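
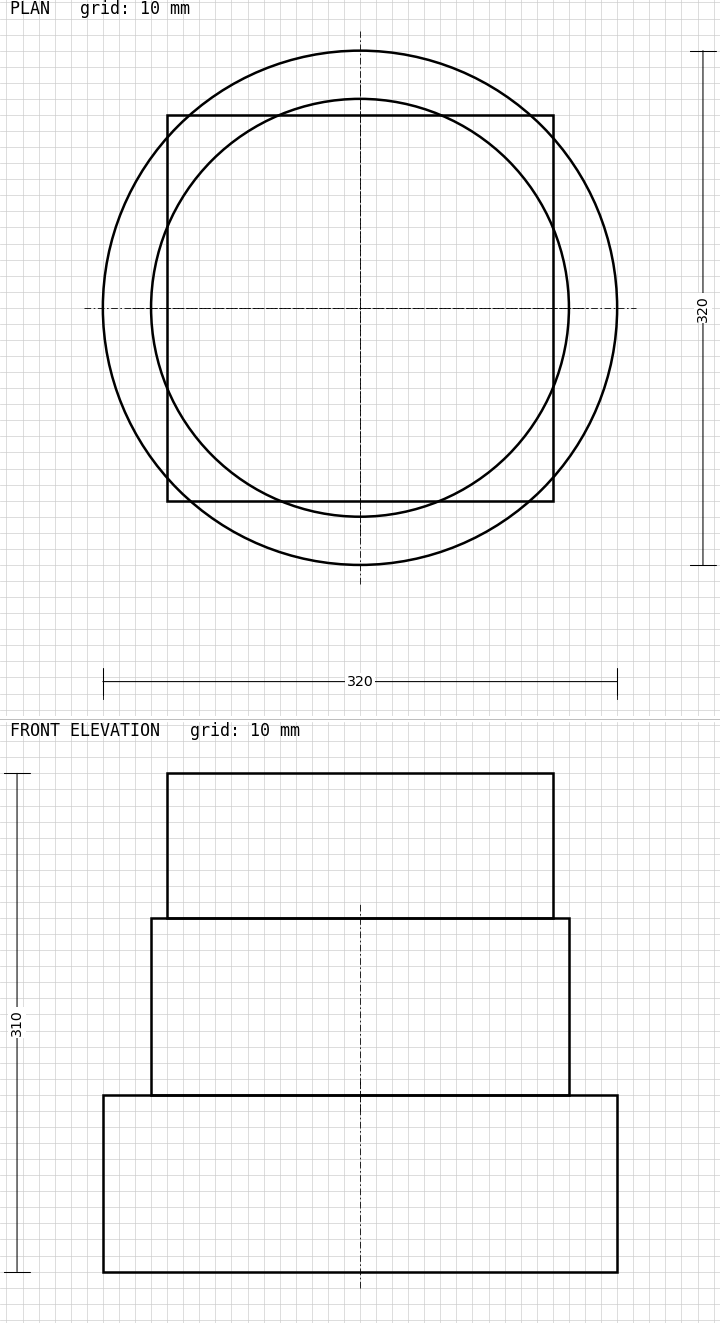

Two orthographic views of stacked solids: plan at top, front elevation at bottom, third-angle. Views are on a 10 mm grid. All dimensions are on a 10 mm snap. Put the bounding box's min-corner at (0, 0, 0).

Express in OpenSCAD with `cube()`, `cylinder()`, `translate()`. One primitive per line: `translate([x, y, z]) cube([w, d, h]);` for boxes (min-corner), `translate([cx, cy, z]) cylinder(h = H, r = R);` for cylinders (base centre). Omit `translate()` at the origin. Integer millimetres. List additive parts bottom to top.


translate([160, 160, 0]) cylinder(h = 110, r = 160);
translate([160, 160, 110]) cylinder(h = 110, r = 130);
translate([40, 40, 220]) cube([240, 240, 90]);


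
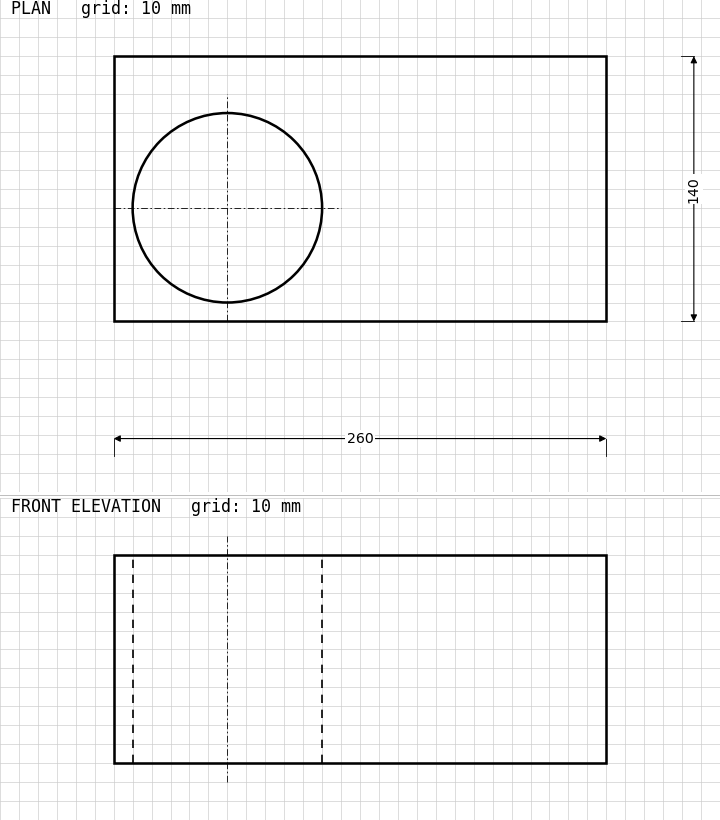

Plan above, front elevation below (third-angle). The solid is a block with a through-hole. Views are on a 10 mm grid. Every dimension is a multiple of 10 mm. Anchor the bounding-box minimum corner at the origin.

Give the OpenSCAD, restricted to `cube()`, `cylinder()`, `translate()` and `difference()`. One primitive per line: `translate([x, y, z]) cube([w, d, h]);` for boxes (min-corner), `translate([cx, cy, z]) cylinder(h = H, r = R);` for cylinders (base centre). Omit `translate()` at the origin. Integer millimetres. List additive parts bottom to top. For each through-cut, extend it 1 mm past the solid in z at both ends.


difference() {
  cube([260, 140, 110]);
  translate([60, 60, -1]) cylinder(h = 112, r = 50);
}


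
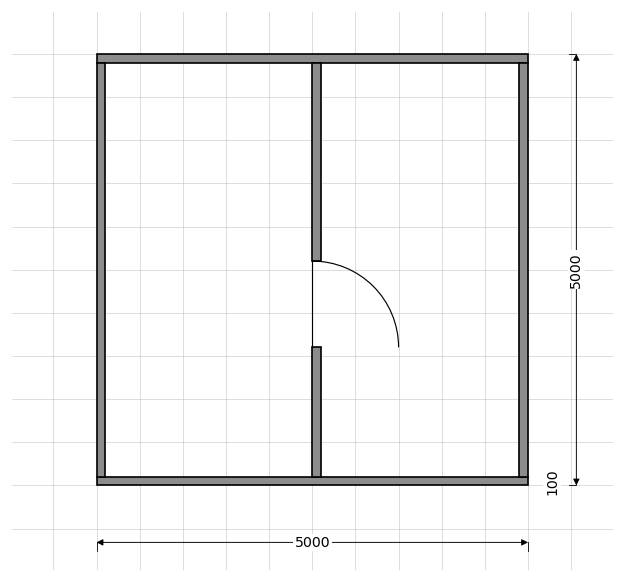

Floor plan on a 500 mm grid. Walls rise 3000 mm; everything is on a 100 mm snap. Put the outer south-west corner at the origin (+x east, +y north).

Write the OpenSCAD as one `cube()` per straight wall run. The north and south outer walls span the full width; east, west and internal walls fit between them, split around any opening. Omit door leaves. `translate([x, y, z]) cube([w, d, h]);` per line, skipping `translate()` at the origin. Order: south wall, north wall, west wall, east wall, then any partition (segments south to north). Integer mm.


cube([5000, 100, 3000]);
translate([0, 4900, 0]) cube([5000, 100, 3000]);
translate([0, 100, 0]) cube([100, 4800, 3000]);
translate([4900, 100, 0]) cube([100, 4800, 3000]);
translate([2500, 100, 0]) cube([100, 1500, 3000]);
translate([2500, 2600, 0]) cube([100, 2300, 3000]);


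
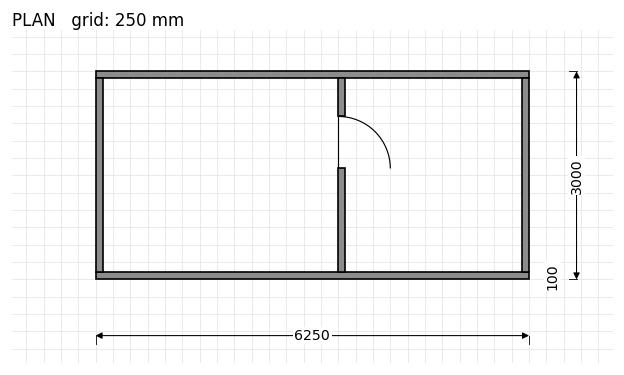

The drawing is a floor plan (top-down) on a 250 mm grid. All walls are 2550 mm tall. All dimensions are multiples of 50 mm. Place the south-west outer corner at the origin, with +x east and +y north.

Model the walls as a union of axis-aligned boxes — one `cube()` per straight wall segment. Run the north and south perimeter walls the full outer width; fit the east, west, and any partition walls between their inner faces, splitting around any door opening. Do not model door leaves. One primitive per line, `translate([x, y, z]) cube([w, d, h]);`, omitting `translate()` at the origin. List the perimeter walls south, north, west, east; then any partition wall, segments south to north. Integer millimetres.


cube([6250, 100, 2550]);
translate([0, 2900, 0]) cube([6250, 100, 2550]);
translate([0, 100, 0]) cube([100, 2800, 2550]);
translate([6150, 100, 0]) cube([100, 2800, 2550]);
translate([3500, 100, 0]) cube([100, 1500, 2550]);
translate([3500, 2350, 0]) cube([100, 550, 2550]);


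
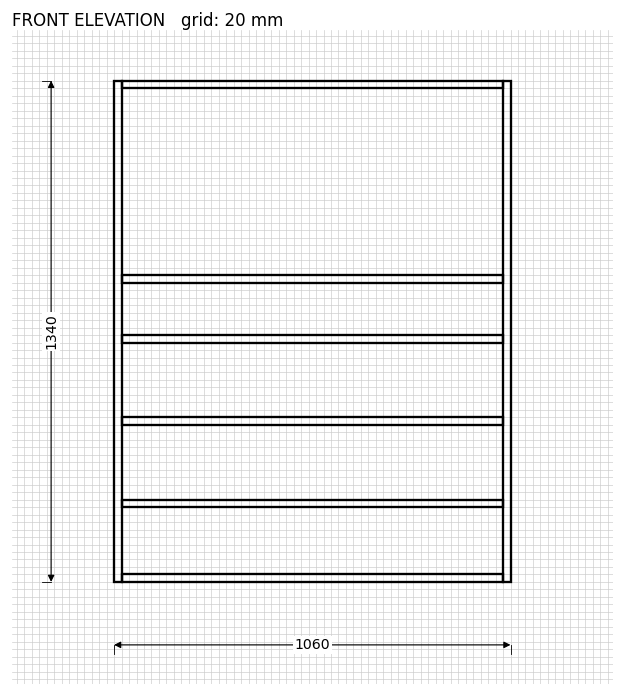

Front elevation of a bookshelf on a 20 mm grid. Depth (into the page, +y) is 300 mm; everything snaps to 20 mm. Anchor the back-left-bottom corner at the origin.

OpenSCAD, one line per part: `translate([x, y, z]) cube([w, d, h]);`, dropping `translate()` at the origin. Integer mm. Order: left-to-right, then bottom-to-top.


cube([20, 300, 1340]);
translate([20, 0, 0]) cube([1020, 300, 20]);
translate([20, 0, 200]) cube([1020, 300, 20]);
translate([20, 0, 420]) cube([1020, 300, 20]);
translate([20, 0, 640]) cube([1020, 300, 20]);
translate([20, 0, 800]) cube([1020, 300, 20]);
translate([20, 0, 1320]) cube([1020, 300, 20]);
translate([1040, 0, 0]) cube([20, 300, 1340]);


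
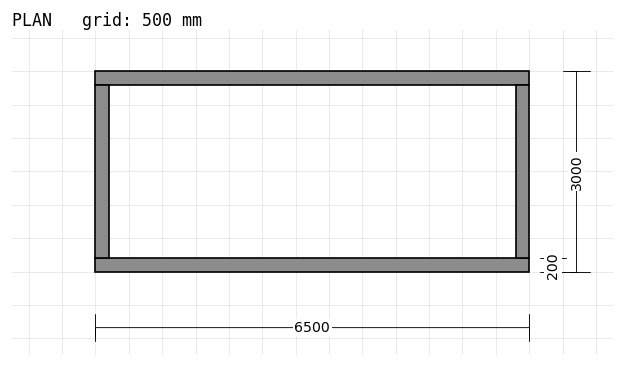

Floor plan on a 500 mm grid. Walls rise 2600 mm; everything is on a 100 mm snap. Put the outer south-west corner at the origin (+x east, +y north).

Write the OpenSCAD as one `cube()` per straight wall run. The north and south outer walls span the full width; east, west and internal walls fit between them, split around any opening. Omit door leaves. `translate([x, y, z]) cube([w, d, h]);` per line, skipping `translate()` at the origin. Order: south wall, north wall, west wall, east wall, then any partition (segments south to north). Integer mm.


cube([6500, 200, 2600]);
translate([0, 2800, 0]) cube([6500, 200, 2600]);
translate([0, 200, 0]) cube([200, 2600, 2600]);
translate([6300, 200, 0]) cube([200, 2600, 2600]);


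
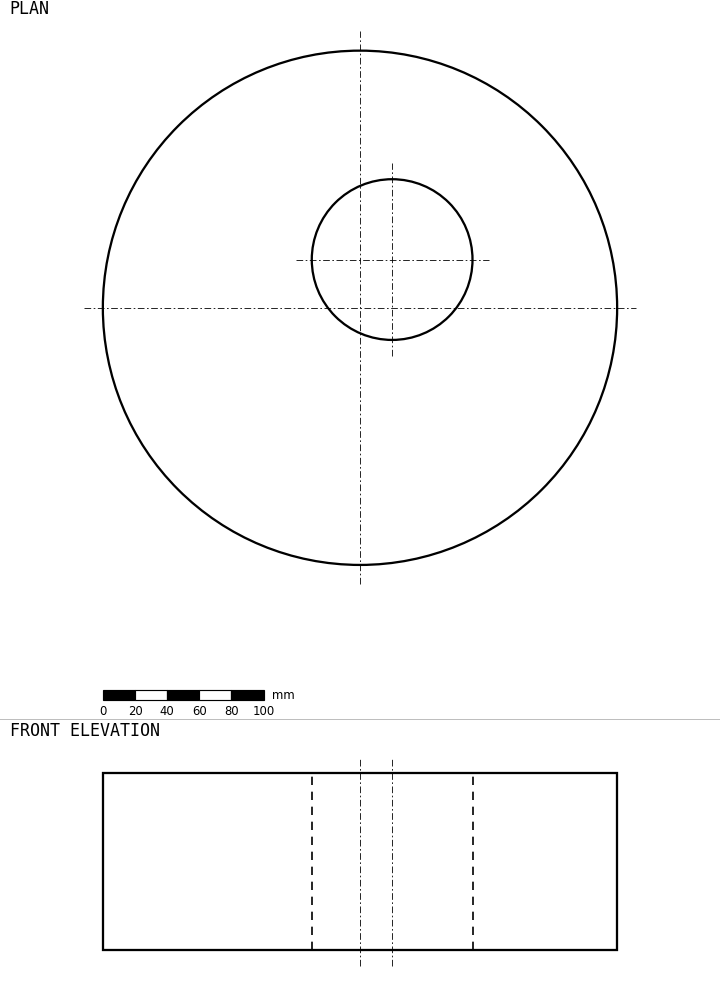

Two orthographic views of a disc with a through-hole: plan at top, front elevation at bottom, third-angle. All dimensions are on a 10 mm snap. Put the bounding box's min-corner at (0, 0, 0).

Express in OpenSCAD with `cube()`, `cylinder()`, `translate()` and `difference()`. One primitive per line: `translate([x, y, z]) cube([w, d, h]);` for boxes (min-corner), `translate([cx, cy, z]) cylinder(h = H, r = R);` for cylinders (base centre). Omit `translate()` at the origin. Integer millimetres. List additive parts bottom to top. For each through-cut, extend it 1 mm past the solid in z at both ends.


difference() {
  translate([160, 160, 0]) cylinder(h = 110, r = 160);
  translate([180, 190, -1]) cylinder(h = 112, r = 50);
}


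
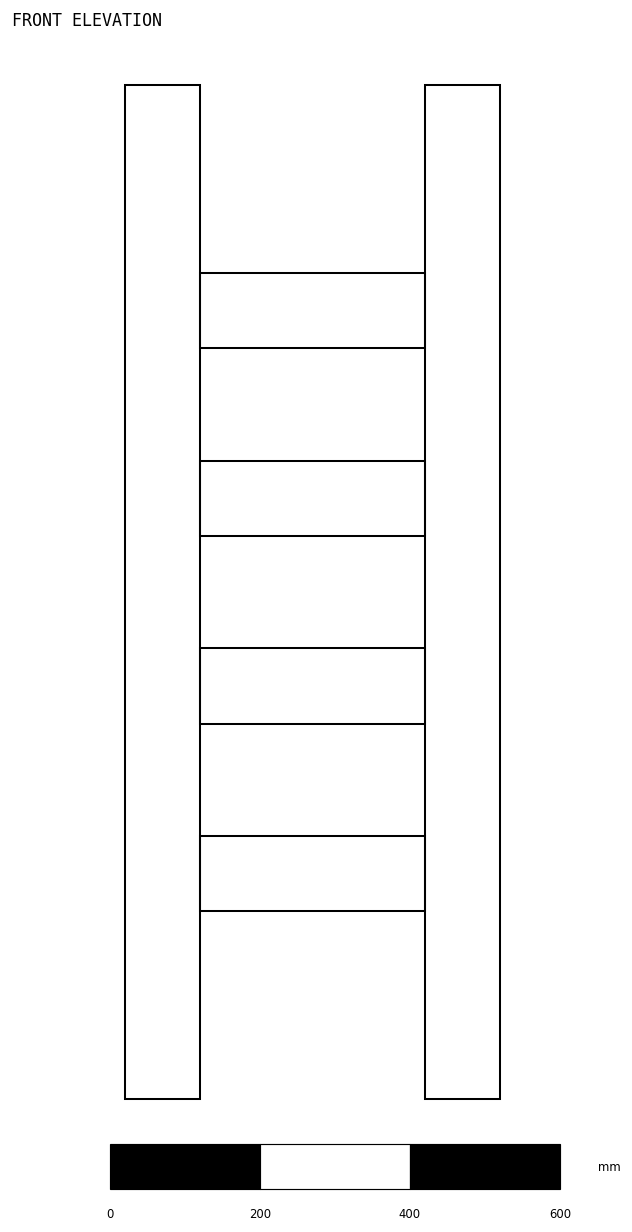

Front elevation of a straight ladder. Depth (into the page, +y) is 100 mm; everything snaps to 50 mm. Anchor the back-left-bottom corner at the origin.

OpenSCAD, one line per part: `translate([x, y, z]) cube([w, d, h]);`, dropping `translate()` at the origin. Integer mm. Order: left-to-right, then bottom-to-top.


cube([100, 100, 1350]);
translate([100, 0, 250]) cube([300, 100, 100]);
translate([100, 0, 500]) cube([300, 100, 100]);
translate([100, 0, 750]) cube([300, 100, 100]);
translate([100, 0, 1000]) cube([300, 100, 100]);
translate([400, 0, 0]) cube([100, 100, 1350]);


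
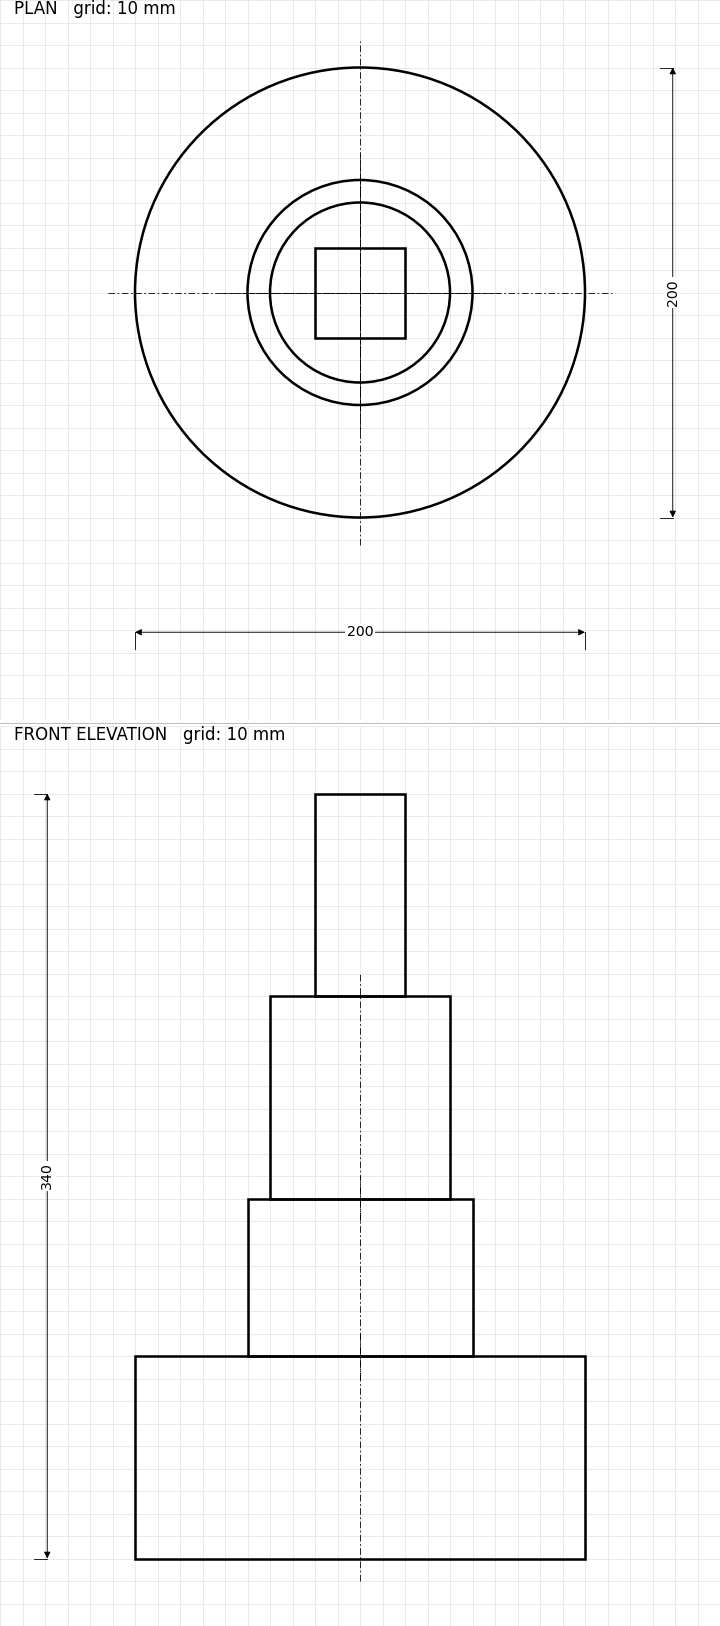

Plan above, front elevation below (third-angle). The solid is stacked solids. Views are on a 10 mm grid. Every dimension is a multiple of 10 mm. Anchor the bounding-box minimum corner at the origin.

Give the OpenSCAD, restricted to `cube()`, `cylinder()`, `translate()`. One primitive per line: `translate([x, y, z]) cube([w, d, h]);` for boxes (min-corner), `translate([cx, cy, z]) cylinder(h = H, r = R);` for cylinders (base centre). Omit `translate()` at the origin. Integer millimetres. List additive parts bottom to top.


translate([100, 100, 0]) cylinder(h = 90, r = 100);
translate([100, 100, 90]) cylinder(h = 70, r = 50);
translate([100, 100, 160]) cylinder(h = 90, r = 40);
translate([80, 80, 250]) cube([40, 40, 90]);


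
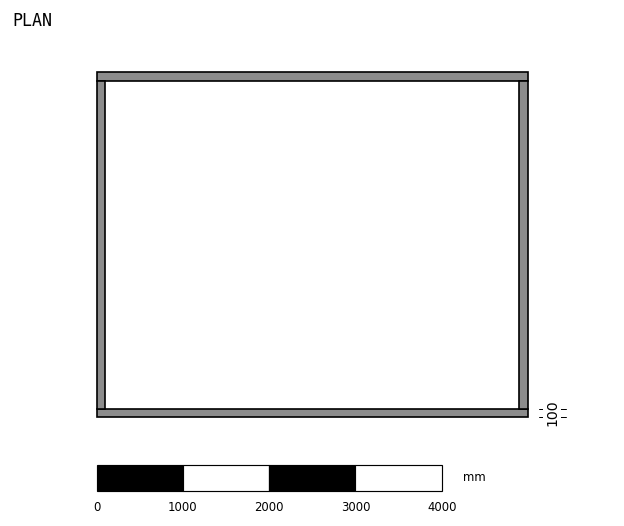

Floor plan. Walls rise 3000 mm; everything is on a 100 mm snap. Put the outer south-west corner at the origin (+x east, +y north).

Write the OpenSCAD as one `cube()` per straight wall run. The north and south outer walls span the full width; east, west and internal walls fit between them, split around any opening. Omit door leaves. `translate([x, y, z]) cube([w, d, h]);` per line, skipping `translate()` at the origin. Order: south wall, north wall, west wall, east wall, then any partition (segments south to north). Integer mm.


cube([5000, 100, 3000]);
translate([0, 3900, 0]) cube([5000, 100, 3000]);
translate([0, 100, 0]) cube([100, 3800, 3000]);
translate([4900, 100, 0]) cube([100, 3800, 3000]);


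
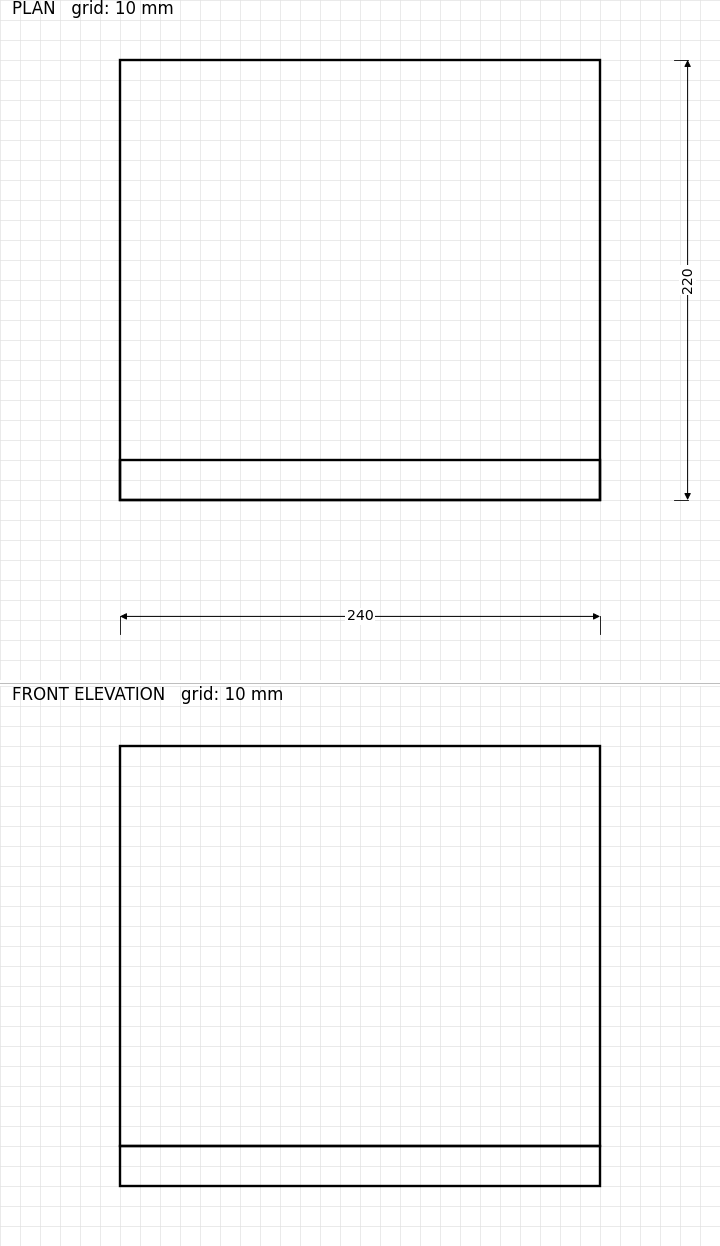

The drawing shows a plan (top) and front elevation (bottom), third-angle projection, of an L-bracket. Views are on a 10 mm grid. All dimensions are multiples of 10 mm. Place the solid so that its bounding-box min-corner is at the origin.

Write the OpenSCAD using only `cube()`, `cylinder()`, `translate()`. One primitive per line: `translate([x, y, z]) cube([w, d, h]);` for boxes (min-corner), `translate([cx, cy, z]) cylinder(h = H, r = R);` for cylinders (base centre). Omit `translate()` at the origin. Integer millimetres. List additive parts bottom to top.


cube([240, 220, 20]);
translate([0, 0, 20]) cube([240, 20, 200]);


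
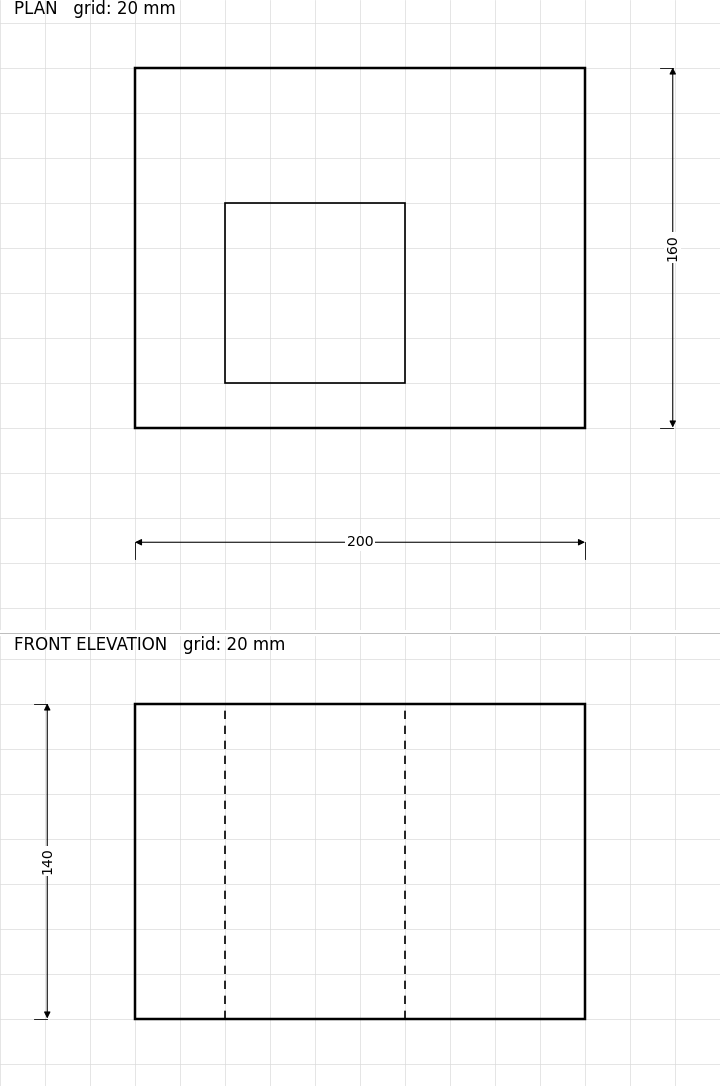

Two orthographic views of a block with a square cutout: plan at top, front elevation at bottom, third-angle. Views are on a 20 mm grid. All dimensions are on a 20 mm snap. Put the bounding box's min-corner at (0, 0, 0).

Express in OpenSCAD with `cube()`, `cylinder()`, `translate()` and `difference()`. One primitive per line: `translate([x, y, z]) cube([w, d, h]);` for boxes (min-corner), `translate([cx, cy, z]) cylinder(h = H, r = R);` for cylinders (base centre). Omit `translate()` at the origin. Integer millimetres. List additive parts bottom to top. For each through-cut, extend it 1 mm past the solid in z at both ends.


difference() {
  cube([200, 160, 140]);
  translate([40, 20, -1]) cube([80, 80, 142]);
}


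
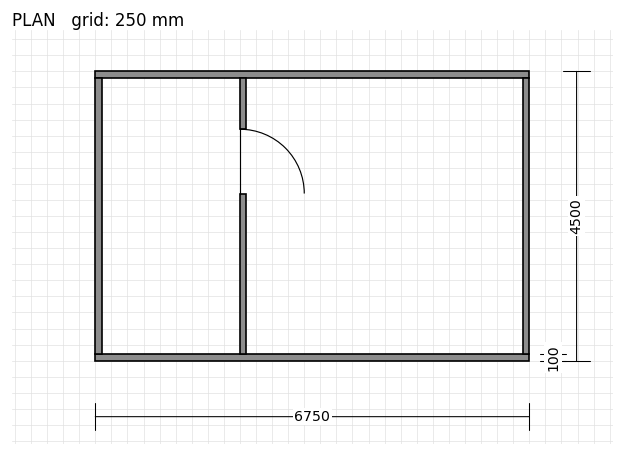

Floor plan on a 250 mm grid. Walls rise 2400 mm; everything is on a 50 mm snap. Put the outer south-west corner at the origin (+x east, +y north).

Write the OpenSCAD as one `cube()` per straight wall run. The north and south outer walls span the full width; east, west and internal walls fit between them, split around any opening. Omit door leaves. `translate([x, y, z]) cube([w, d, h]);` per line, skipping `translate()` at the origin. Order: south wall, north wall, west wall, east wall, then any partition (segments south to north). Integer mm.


cube([6750, 100, 2400]);
translate([0, 4400, 0]) cube([6750, 100, 2400]);
translate([0, 100, 0]) cube([100, 4300, 2400]);
translate([6650, 100, 0]) cube([100, 4300, 2400]);
translate([2250, 100, 0]) cube([100, 2500, 2400]);
translate([2250, 3600, 0]) cube([100, 800, 2400]);


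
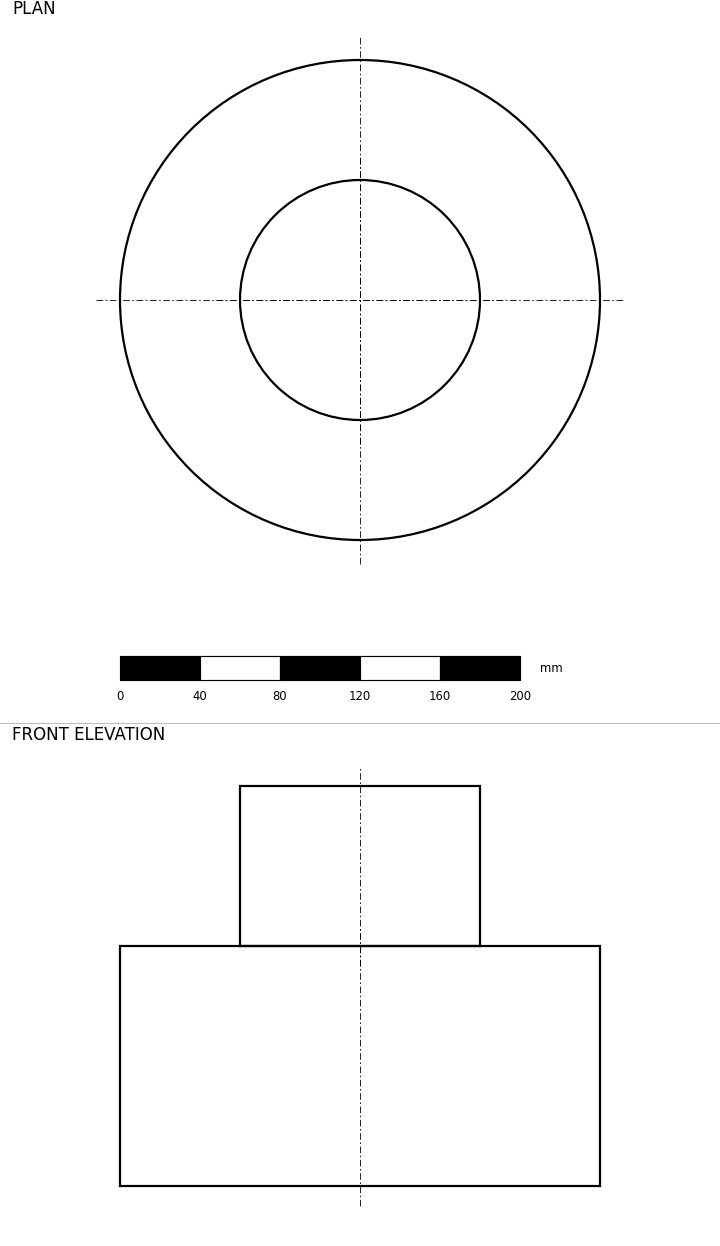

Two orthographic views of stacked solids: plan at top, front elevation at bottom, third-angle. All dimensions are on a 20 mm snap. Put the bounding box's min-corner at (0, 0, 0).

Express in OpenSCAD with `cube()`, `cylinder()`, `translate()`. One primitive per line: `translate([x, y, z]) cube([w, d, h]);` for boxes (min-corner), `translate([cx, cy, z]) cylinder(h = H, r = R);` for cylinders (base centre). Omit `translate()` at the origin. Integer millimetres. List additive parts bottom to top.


translate([120, 120, 0]) cylinder(h = 120, r = 120);
translate([120, 120, 120]) cylinder(h = 80, r = 60);


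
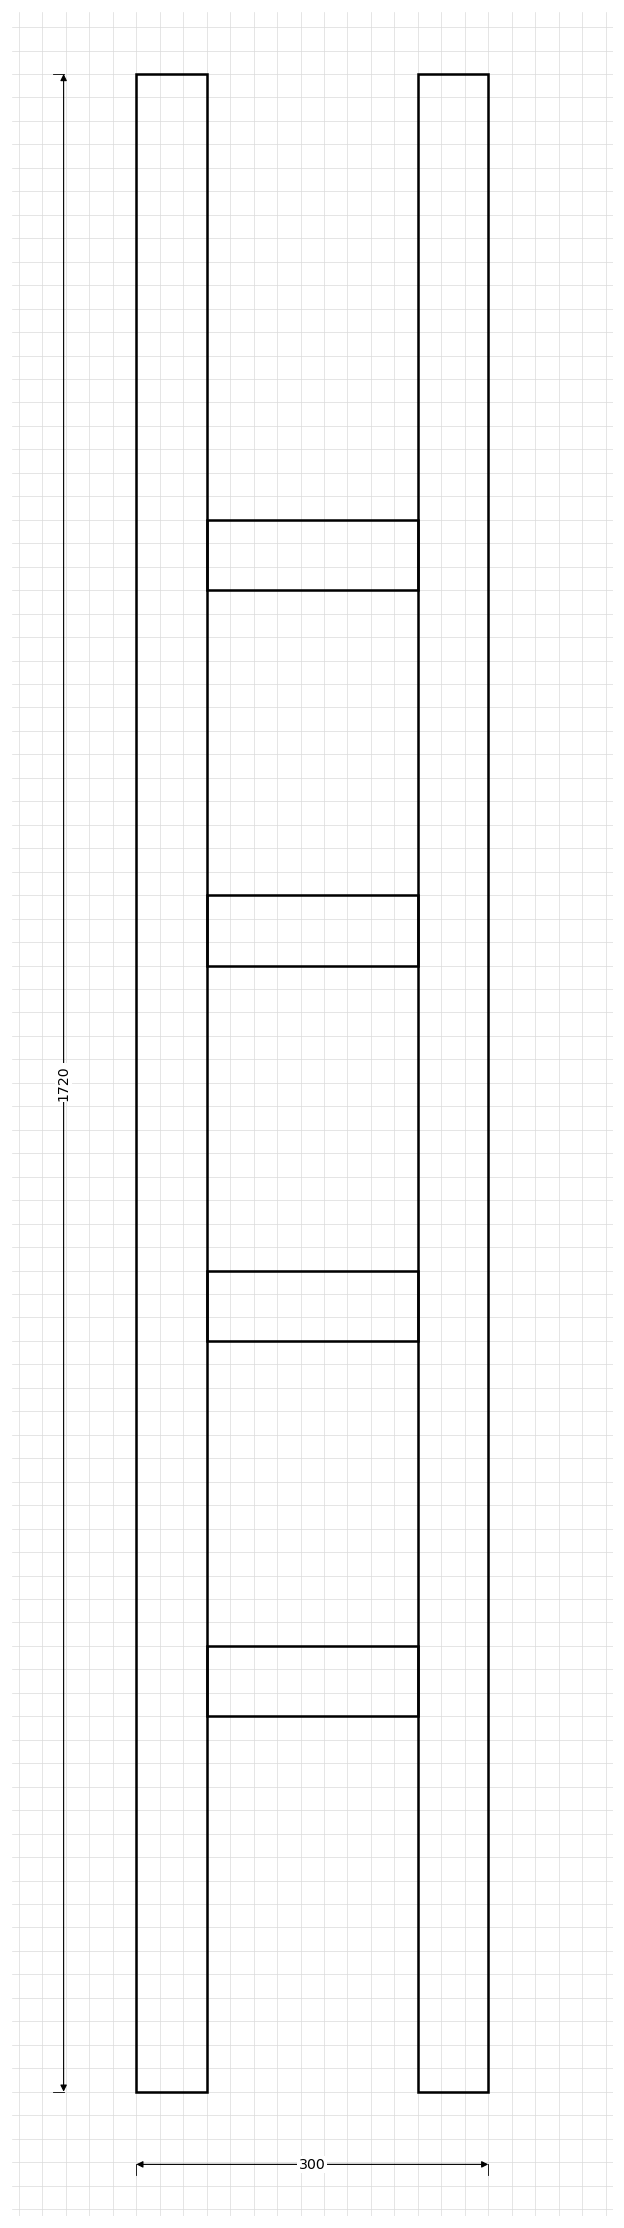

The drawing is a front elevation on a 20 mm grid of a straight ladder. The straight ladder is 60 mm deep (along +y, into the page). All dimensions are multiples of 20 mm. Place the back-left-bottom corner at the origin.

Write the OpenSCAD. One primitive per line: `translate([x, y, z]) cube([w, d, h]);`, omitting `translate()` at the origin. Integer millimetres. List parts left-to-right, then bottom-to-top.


cube([60, 60, 1720]);
translate([60, 0, 320]) cube([180, 60, 60]);
translate([60, 0, 640]) cube([180, 60, 60]);
translate([60, 0, 960]) cube([180, 60, 60]);
translate([60, 0, 1280]) cube([180, 60, 60]);
translate([240, 0, 0]) cube([60, 60, 1720]);


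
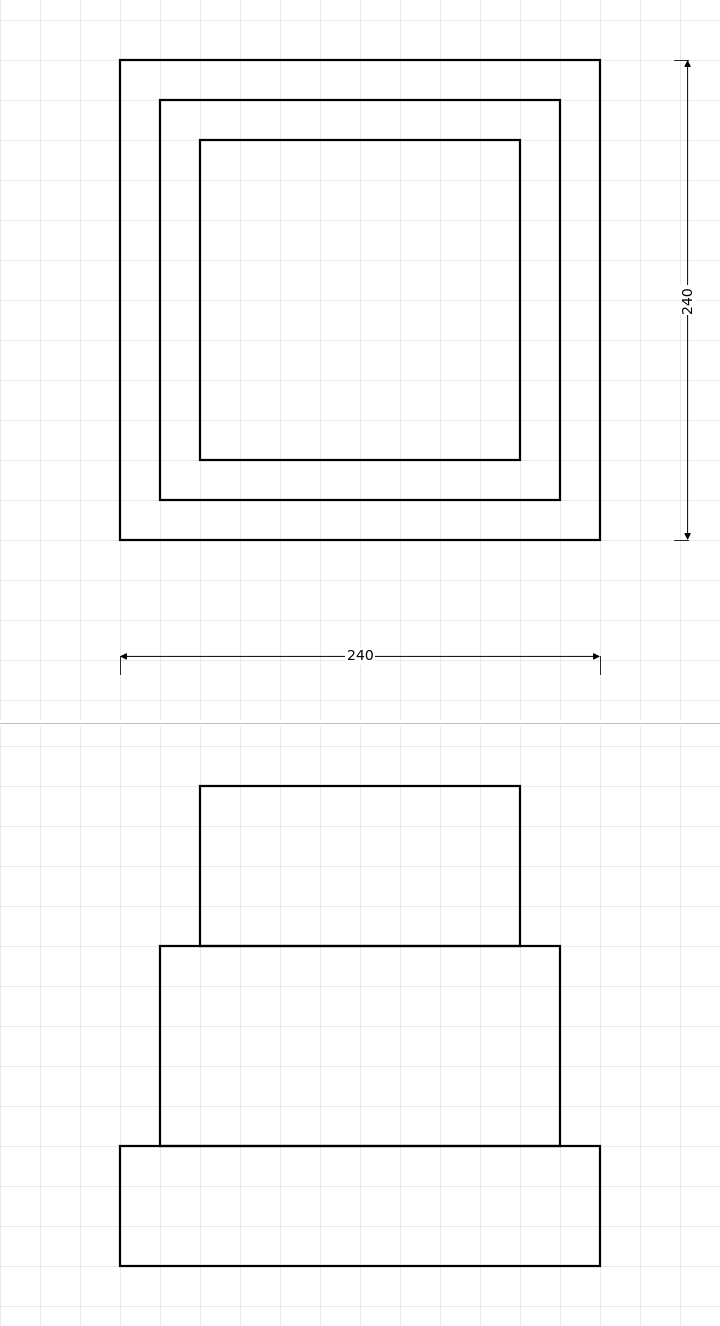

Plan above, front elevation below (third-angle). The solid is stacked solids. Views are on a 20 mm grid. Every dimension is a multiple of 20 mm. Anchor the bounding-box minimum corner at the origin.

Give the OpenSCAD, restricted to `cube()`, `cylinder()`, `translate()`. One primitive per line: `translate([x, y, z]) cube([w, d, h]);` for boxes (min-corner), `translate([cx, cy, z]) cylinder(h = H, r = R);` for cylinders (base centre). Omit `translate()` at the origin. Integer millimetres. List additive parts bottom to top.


cube([240, 240, 60]);
translate([20, 20, 60]) cube([200, 200, 100]);
translate([40, 40, 160]) cube([160, 160, 80]);


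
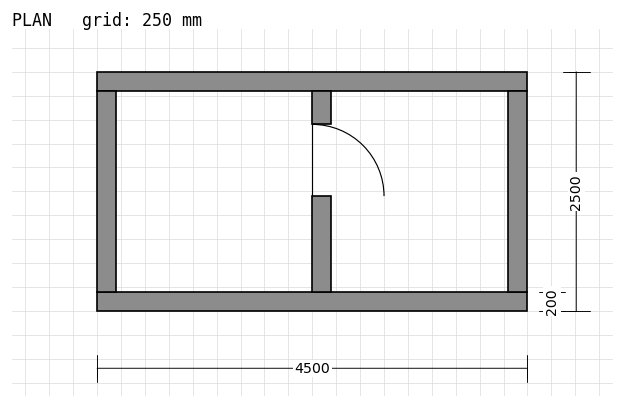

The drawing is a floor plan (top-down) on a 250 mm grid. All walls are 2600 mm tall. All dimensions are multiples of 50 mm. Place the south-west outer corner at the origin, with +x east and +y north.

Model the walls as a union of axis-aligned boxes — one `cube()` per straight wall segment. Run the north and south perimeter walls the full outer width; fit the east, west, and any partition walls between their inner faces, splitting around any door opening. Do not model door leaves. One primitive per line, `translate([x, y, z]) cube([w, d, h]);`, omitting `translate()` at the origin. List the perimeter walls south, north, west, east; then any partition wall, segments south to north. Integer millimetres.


cube([4500, 200, 2600]);
translate([0, 2300, 0]) cube([4500, 200, 2600]);
translate([0, 200, 0]) cube([200, 2100, 2600]);
translate([4300, 200, 0]) cube([200, 2100, 2600]);
translate([2250, 200, 0]) cube([200, 1000, 2600]);
translate([2250, 1950, 0]) cube([200, 350, 2600]);


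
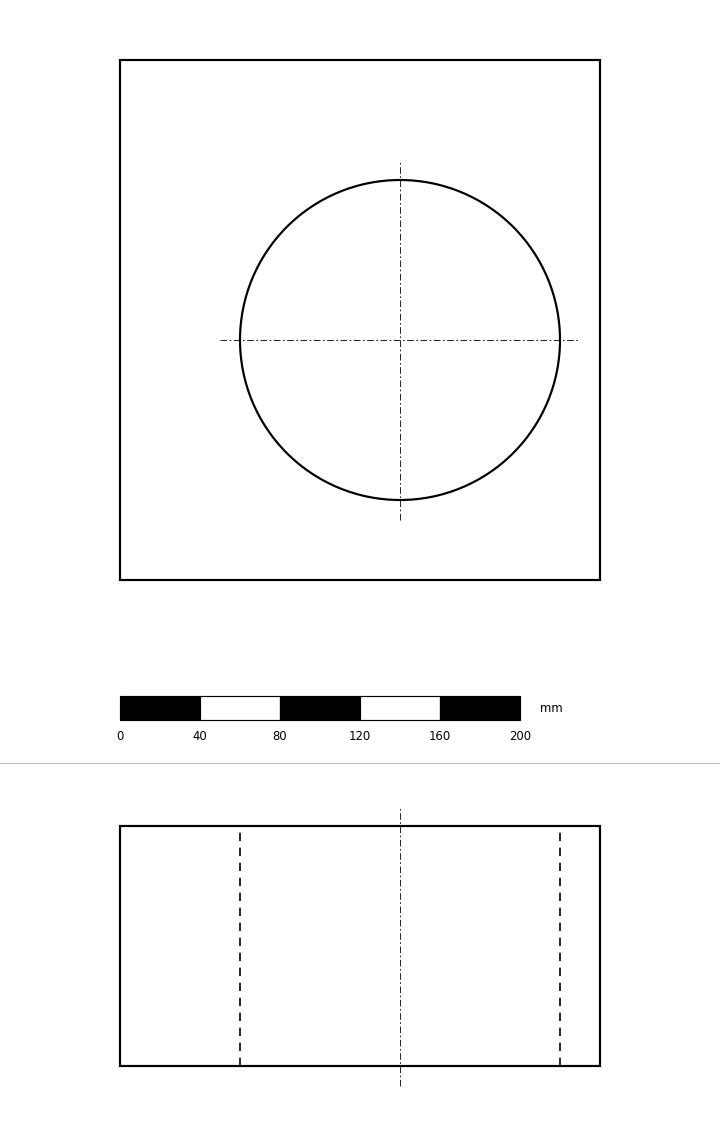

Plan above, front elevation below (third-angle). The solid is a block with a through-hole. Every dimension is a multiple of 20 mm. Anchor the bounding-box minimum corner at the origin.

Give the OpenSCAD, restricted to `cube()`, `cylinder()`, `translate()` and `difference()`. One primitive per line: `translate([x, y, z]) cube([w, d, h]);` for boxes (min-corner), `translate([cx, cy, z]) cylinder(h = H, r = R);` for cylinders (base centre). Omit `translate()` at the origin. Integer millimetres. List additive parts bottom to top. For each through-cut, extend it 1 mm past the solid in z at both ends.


difference() {
  cube([240, 260, 120]);
  translate([140, 120, -1]) cylinder(h = 122, r = 80);
}


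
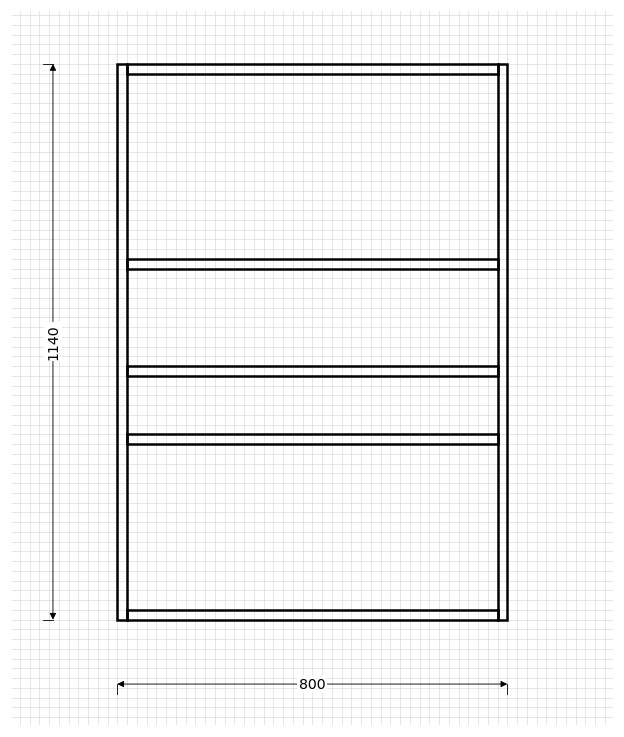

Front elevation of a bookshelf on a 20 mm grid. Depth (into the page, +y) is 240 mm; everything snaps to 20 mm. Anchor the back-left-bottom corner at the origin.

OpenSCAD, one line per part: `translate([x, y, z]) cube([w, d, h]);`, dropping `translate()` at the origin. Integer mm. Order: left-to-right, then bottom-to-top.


cube([20, 240, 1140]);
translate([20, 0, 0]) cube([760, 240, 20]);
translate([20, 0, 360]) cube([760, 240, 20]);
translate([20, 0, 500]) cube([760, 240, 20]);
translate([20, 0, 720]) cube([760, 240, 20]);
translate([20, 0, 1120]) cube([760, 240, 20]);
translate([780, 0, 0]) cube([20, 240, 1140]);


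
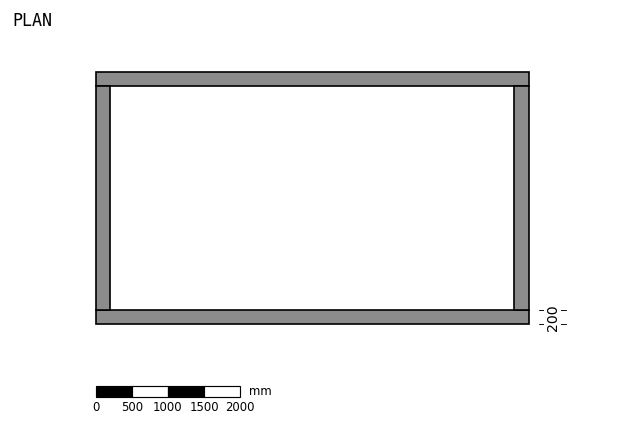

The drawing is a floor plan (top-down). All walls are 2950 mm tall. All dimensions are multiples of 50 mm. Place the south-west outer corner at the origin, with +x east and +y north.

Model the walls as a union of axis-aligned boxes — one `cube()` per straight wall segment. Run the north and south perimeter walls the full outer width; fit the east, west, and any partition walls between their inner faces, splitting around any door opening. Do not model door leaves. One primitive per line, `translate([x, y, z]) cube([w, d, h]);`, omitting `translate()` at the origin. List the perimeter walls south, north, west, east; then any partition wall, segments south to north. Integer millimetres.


cube([6000, 200, 2950]);
translate([0, 3300, 0]) cube([6000, 200, 2950]);
translate([0, 200, 0]) cube([200, 3100, 2950]);
translate([5800, 200, 0]) cube([200, 3100, 2950]);


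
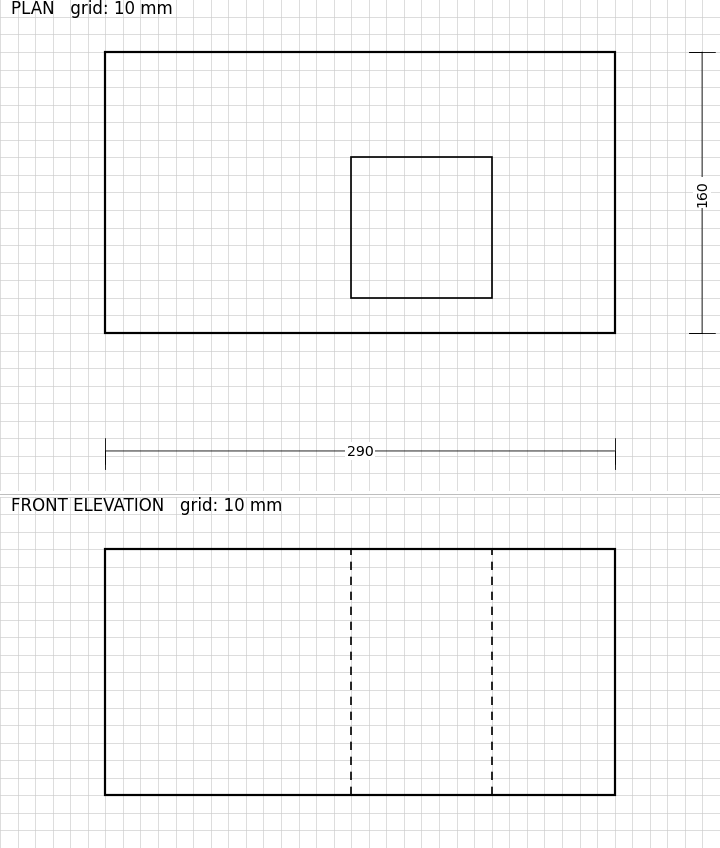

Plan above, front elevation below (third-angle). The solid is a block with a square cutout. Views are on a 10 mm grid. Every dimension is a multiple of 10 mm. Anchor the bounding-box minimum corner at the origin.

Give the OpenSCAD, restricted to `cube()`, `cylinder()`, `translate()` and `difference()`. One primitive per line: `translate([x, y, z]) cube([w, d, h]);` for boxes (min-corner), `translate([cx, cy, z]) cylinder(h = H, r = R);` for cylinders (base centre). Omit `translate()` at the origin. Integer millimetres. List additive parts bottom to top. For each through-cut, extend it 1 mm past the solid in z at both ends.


difference() {
  cube([290, 160, 140]);
  translate([140, 20, -1]) cube([80, 80, 142]);
}


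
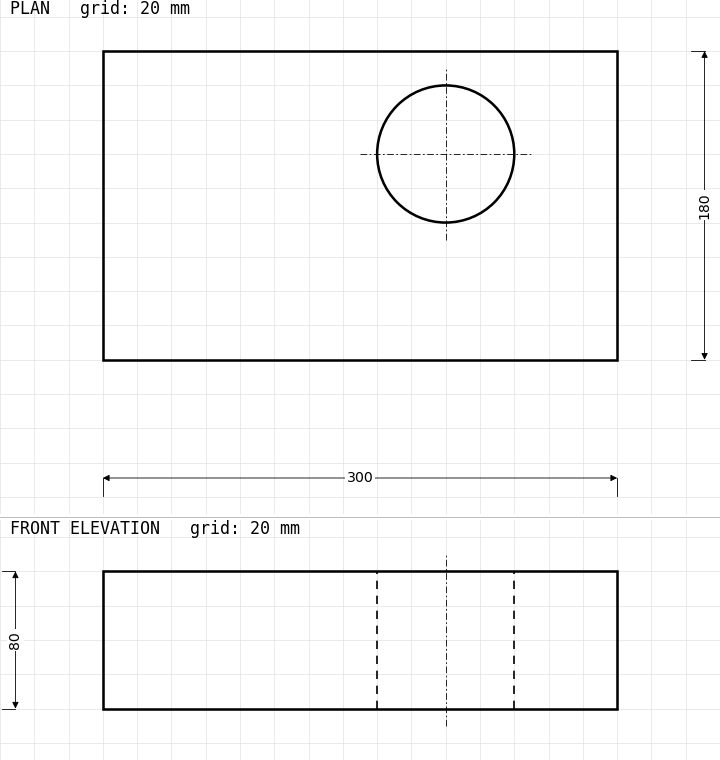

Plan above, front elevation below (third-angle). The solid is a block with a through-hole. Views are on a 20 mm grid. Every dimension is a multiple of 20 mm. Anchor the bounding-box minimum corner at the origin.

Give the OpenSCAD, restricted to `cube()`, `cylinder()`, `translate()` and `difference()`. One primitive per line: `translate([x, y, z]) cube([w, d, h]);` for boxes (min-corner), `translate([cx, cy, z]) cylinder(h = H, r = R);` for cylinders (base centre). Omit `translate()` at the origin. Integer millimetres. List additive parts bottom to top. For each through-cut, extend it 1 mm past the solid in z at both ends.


difference() {
  cube([300, 180, 80]);
  translate([200, 120, -1]) cylinder(h = 82, r = 40);
}


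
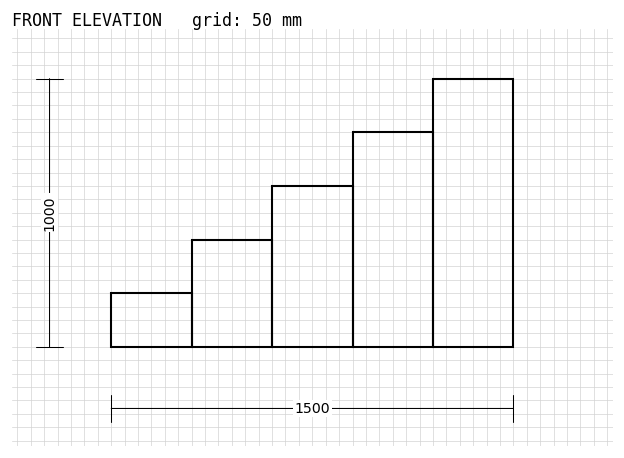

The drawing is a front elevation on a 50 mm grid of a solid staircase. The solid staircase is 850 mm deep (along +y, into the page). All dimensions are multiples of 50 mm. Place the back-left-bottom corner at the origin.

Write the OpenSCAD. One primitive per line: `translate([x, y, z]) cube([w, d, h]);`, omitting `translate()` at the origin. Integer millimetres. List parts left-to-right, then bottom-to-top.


cube([300, 850, 200]);
translate([300, 0, 0]) cube([300, 850, 400]);
translate([600, 0, 0]) cube([300, 850, 600]);
translate([900, 0, 0]) cube([300, 850, 800]);
translate([1200, 0, 0]) cube([300, 850, 1000]);


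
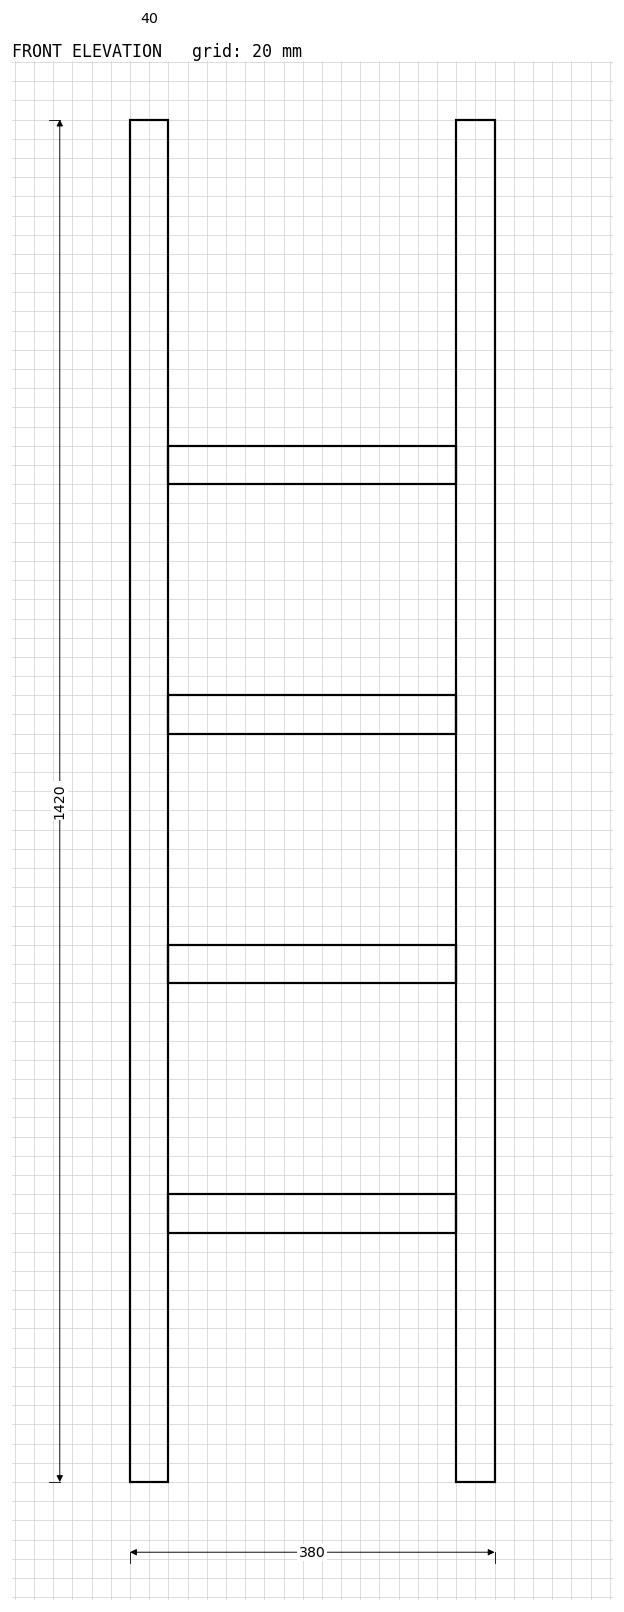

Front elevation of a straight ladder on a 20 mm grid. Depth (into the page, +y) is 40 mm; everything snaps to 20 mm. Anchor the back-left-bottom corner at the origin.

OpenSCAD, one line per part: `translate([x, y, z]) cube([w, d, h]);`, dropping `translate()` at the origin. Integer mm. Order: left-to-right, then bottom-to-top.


cube([40, 40, 1420]);
translate([40, 0, 260]) cube([300, 40, 40]);
translate([40, 0, 520]) cube([300, 40, 40]);
translate([40, 0, 780]) cube([300, 40, 40]);
translate([40, 0, 1040]) cube([300, 40, 40]);
translate([340, 0, 0]) cube([40, 40, 1420]);


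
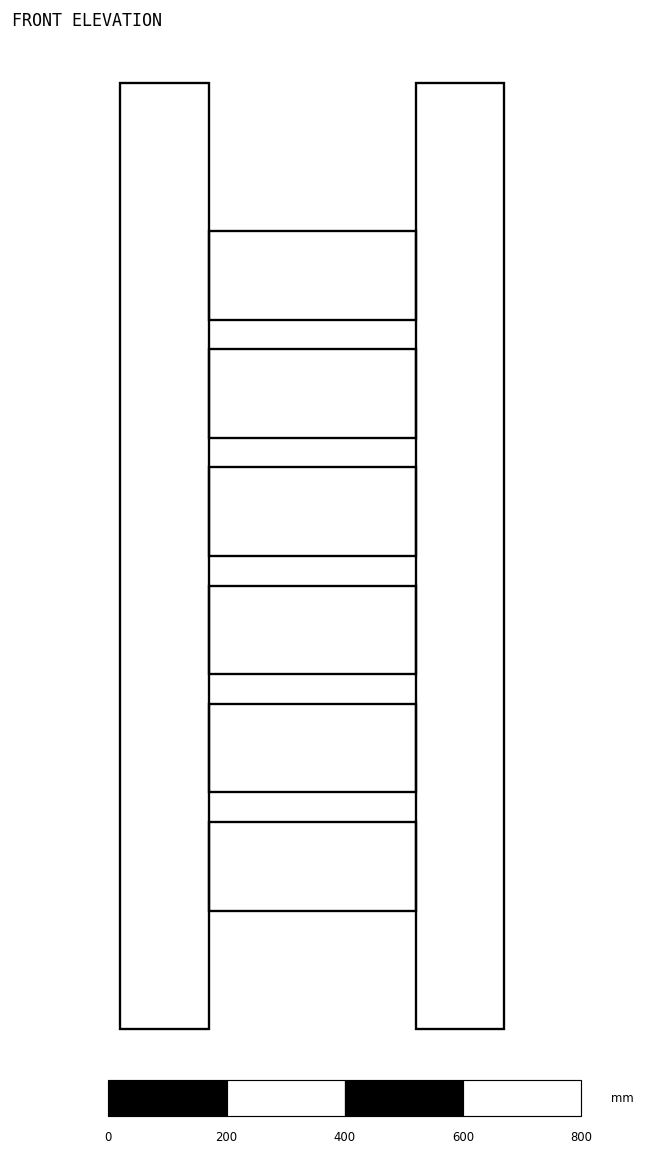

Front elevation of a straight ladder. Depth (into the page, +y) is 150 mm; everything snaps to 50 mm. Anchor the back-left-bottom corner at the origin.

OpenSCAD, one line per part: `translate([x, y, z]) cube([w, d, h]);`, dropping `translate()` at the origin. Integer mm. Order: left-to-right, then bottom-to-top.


cube([150, 150, 1600]);
translate([150, 0, 200]) cube([350, 150, 150]);
translate([150, 0, 400]) cube([350, 150, 150]);
translate([150, 0, 600]) cube([350, 150, 150]);
translate([150, 0, 800]) cube([350, 150, 150]);
translate([150, 0, 1000]) cube([350, 150, 150]);
translate([150, 0, 1200]) cube([350, 150, 150]);
translate([500, 0, 0]) cube([150, 150, 1600]);


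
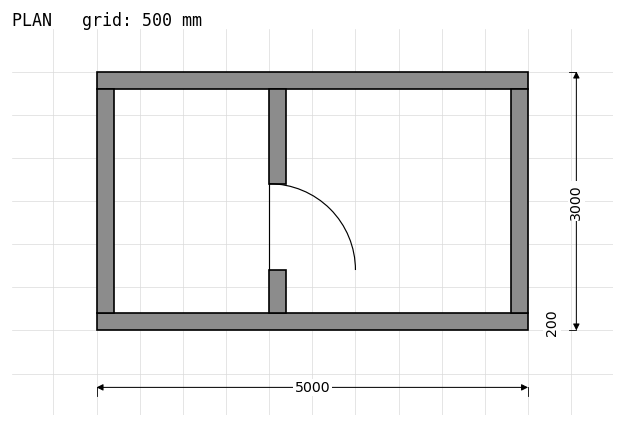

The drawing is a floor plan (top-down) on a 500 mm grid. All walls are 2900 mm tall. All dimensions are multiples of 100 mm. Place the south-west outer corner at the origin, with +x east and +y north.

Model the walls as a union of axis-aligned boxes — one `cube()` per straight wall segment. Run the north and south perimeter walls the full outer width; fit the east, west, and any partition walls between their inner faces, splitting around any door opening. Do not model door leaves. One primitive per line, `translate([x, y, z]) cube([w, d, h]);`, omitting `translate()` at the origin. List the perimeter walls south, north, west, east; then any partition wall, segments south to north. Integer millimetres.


cube([5000, 200, 2900]);
translate([0, 2800, 0]) cube([5000, 200, 2900]);
translate([0, 200, 0]) cube([200, 2600, 2900]);
translate([4800, 200, 0]) cube([200, 2600, 2900]);
translate([2000, 200, 0]) cube([200, 500, 2900]);
translate([2000, 1700, 0]) cube([200, 1100, 2900]);


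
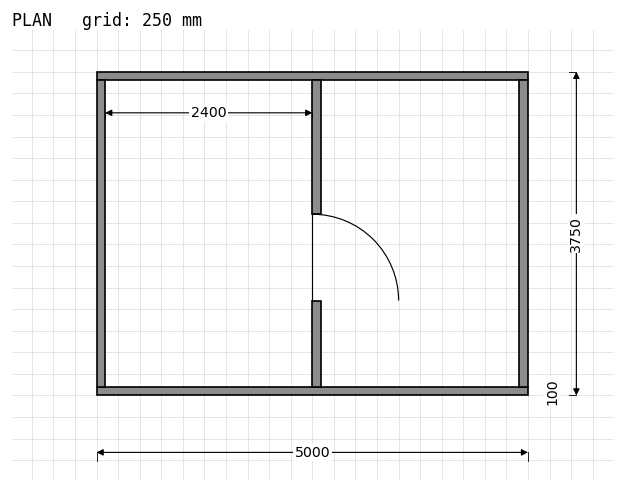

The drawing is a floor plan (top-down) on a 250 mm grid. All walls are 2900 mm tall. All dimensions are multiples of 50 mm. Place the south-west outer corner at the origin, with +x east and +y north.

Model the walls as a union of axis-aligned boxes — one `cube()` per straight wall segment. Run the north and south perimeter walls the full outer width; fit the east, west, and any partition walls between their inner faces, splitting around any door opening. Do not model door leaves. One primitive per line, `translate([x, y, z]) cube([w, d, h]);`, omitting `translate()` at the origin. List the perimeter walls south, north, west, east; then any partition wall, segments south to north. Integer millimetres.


cube([5000, 100, 2900]);
translate([0, 3650, 0]) cube([5000, 100, 2900]);
translate([0, 100, 0]) cube([100, 3550, 2900]);
translate([4900, 100, 0]) cube([100, 3550, 2900]);
translate([2500, 100, 0]) cube([100, 1000, 2900]);
translate([2500, 2100, 0]) cube([100, 1550, 2900]);


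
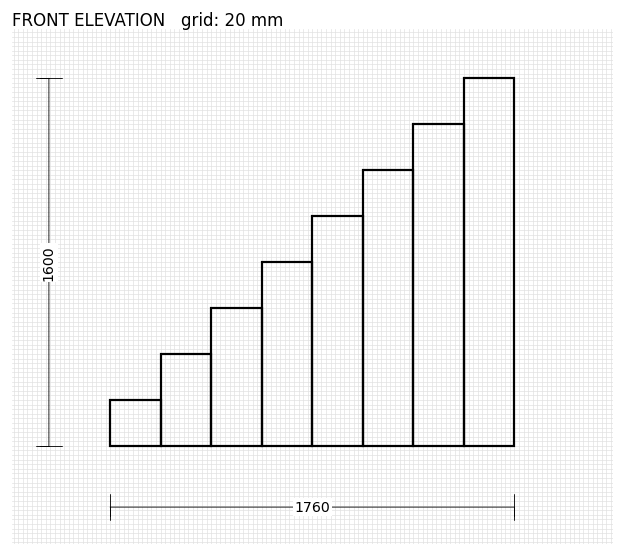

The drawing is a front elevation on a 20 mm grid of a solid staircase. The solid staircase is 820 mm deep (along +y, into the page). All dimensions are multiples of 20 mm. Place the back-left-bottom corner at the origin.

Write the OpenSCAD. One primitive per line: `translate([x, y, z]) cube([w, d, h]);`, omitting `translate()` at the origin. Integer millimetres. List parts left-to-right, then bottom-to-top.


cube([220, 820, 200]);
translate([220, 0, 0]) cube([220, 820, 400]);
translate([440, 0, 0]) cube([220, 820, 600]);
translate([660, 0, 0]) cube([220, 820, 800]);
translate([880, 0, 0]) cube([220, 820, 1000]);
translate([1100, 0, 0]) cube([220, 820, 1200]);
translate([1320, 0, 0]) cube([220, 820, 1400]);
translate([1540, 0, 0]) cube([220, 820, 1600]);


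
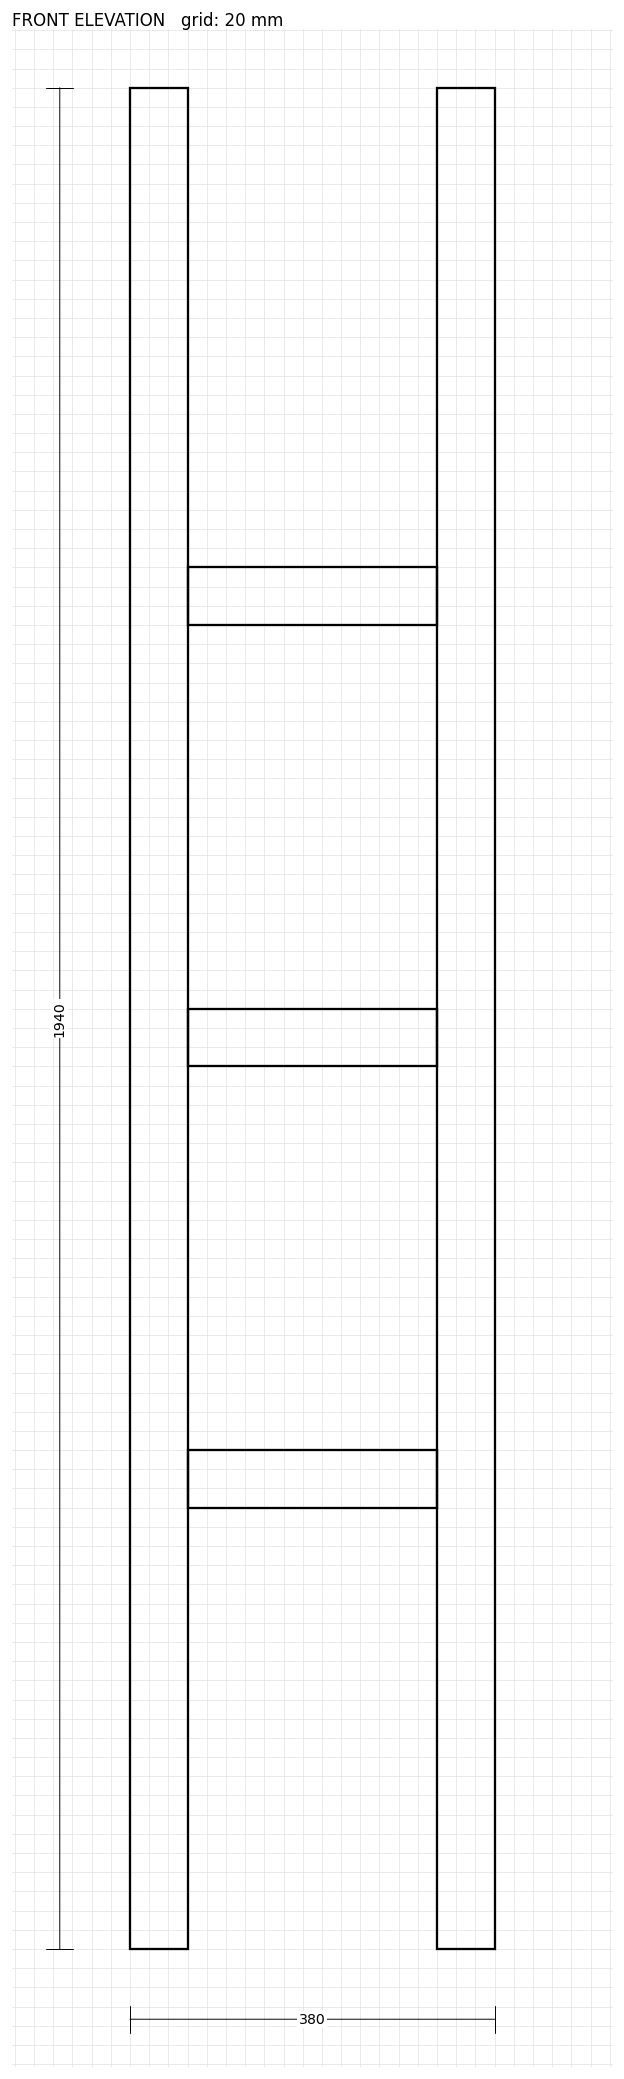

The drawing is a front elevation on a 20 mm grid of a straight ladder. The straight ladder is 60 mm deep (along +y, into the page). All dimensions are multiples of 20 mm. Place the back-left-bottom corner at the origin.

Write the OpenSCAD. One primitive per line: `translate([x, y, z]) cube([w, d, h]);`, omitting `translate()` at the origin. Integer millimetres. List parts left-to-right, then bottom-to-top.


cube([60, 60, 1940]);
translate([60, 0, 460]) cube([260, 60, 60]);
translate([60, 0, 920]) cube([260, 60, 60]);
translate([60, 0, 1380]) cube([260, 60, 60]);
translate([320, 0, 0]) cube([60, 60, 1940]);


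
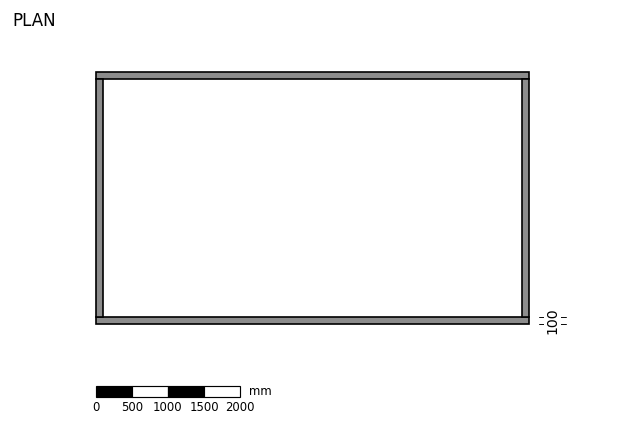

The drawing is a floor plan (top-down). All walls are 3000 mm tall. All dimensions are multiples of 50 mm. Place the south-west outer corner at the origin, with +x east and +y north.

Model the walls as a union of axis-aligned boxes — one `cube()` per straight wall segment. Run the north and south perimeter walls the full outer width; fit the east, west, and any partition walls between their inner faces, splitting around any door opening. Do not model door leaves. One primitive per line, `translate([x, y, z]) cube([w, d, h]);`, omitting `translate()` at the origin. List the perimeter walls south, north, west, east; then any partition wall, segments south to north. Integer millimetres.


cube([6000, 100, 3000]);
translate([0, 3400, 0]) cube([6000, 100, 3000]);
translate([0, 100, 0]) cube([100, 3300, 3000]);
translate([5900, 100, 0]) cube([100, 3300, 3000]);


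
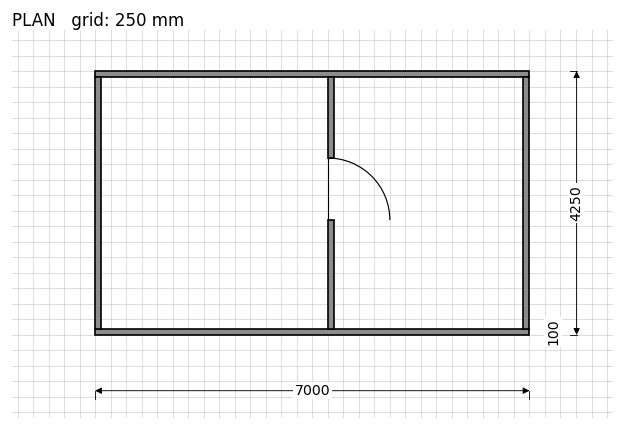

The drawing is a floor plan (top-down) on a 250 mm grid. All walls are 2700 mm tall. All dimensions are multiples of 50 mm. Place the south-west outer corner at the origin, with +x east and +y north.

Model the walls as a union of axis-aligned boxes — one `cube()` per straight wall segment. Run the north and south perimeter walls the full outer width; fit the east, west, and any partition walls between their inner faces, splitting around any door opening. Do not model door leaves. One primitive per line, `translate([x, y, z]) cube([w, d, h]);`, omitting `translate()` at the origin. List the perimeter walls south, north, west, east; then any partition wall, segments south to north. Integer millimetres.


cube([7000, 100, 2700]);
translate([0, 4150, 0]) cube([7000, 100, 2700]);
translate([0, 100, 0]) cube([100, 4050, 2700]);
translate([6900, 100, 0]) cube([100, 4050, 2700]);
translate([3750, 100, 0]) cube([100, 1750, 2700]);
translate([3750, 2850, 0]) cube([100, 1300, 2700]);


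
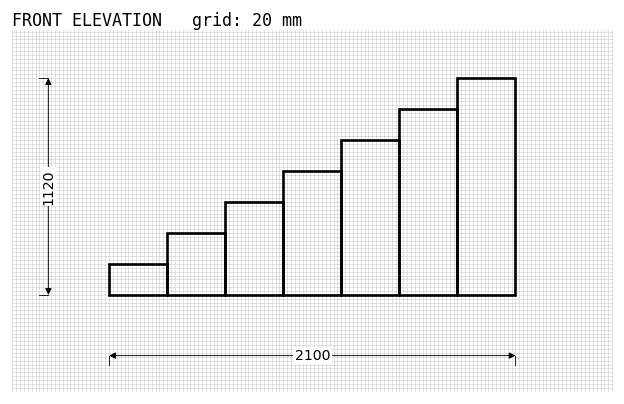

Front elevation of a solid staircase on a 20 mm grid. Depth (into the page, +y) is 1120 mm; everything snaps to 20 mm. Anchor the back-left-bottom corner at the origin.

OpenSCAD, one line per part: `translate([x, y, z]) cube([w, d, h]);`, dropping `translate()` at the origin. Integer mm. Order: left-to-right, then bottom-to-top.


cube([300, 1120, 160]);
translate([300, 0, 0]) cube([300, 1120, 320]);
translate([600, 0, 0]) cube([300, 1120, 480]);
translate([900, 0, 0]) cube([300, 1120, 640]);
translate([1200, 0, 0]) cube([300, 1120, 800]);
translate([1500, 0, 0]) cube([300, 1120, 960]);
translate([1800, 0, 0]) cube([300, 1120, 1120]);


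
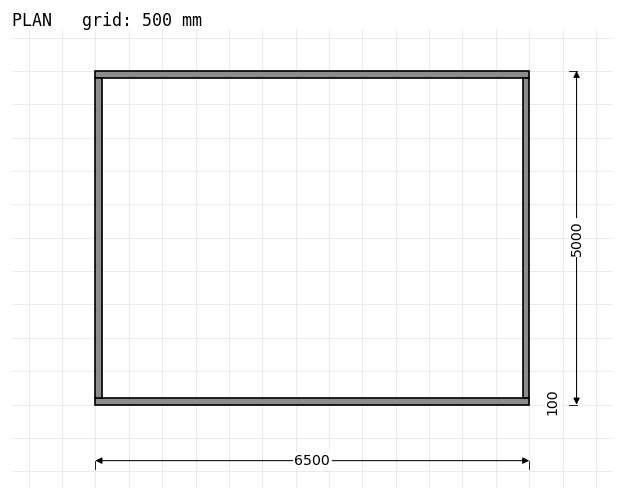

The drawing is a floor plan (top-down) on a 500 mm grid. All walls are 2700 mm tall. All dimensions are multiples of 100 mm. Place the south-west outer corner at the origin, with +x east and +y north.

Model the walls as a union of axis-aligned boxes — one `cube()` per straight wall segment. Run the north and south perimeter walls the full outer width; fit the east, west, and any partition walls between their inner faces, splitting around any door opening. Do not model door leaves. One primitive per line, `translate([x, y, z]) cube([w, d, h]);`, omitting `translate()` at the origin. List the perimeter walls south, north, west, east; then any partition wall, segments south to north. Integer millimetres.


cube([6500, 100, 2700]);
translate([0, 4900, 0]) cube([6500, 100, 2700]);
translate([0, 100, 0]) cube([100, 4800, 2700]);
translate([6400, 100, 0]) cube([100, 4800, 2700]);


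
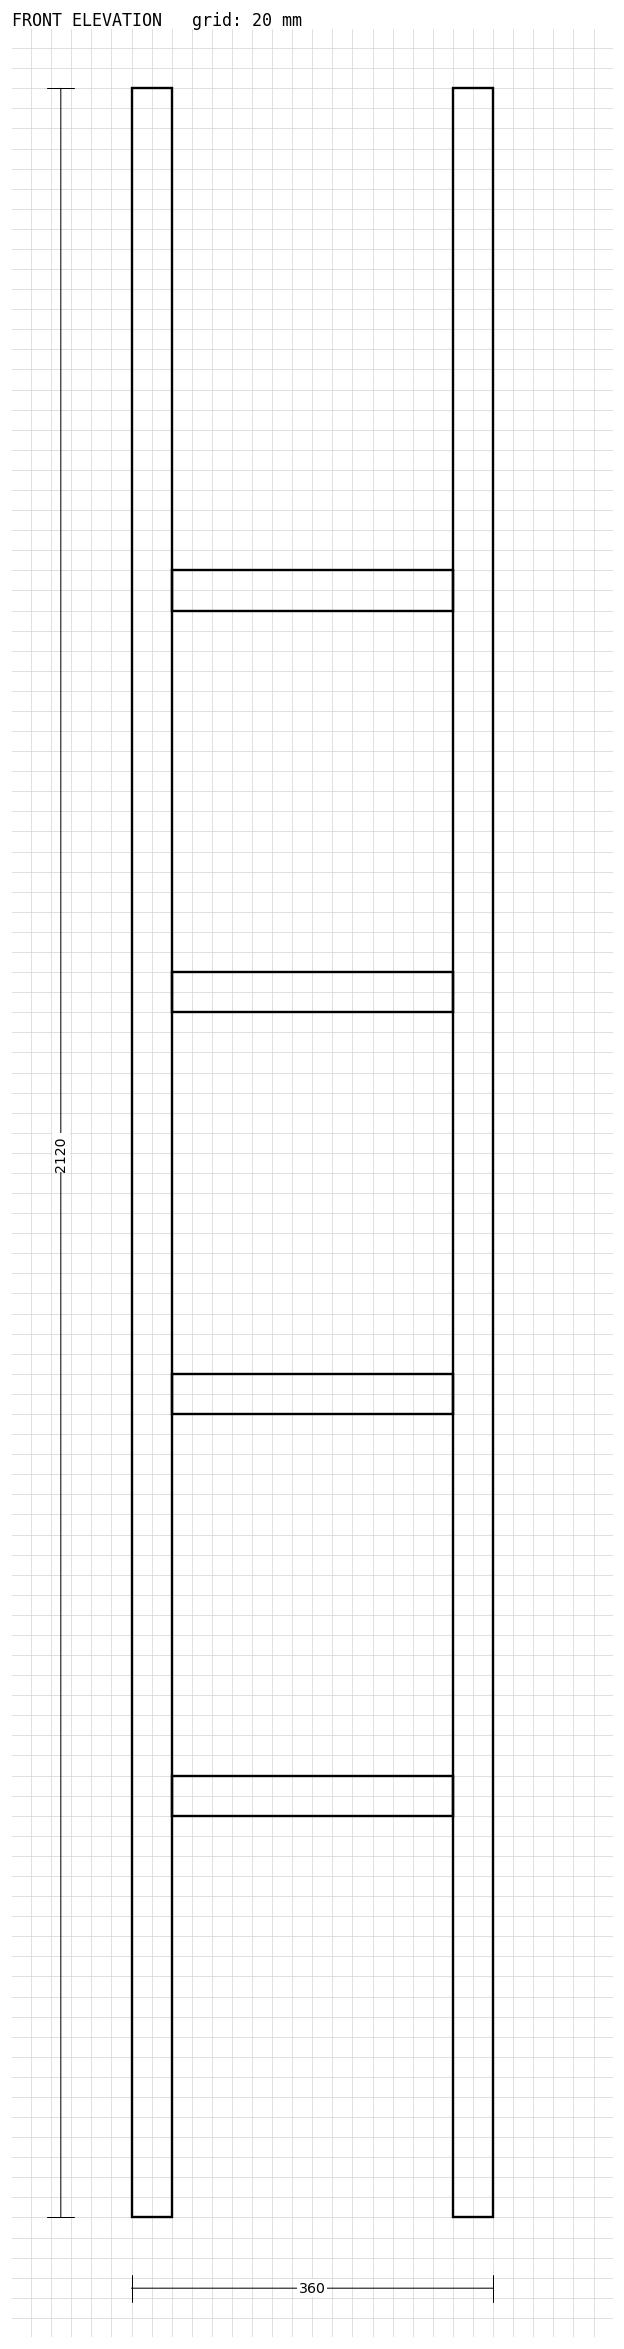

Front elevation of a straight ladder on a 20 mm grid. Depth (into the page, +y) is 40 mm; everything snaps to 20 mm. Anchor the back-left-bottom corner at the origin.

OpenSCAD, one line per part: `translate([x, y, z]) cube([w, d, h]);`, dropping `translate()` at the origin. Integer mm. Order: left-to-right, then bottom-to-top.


cube([40, 40, 2120]);
translate([40, 0, 400]) cube([280, 40, 40]);
translate([40, 0, 800]) cube([280, 40, 40]);
translate([40, 0, 1200]) cube([280, 40, 40]);
translate([40, 0, 1600]) cube([280, 40, 40]);
translate([320, 0, 0]) cube([40, 40, 2120]);


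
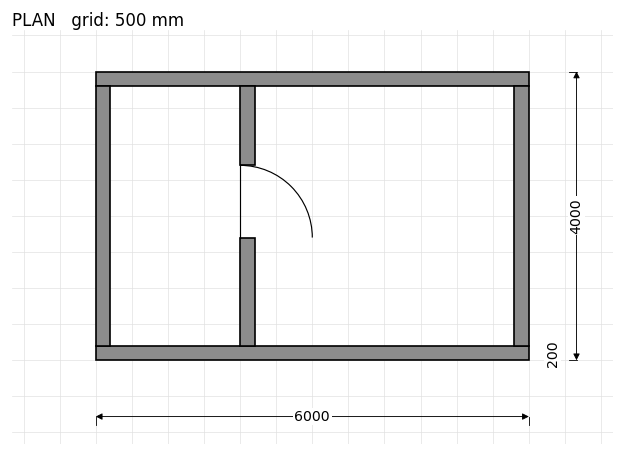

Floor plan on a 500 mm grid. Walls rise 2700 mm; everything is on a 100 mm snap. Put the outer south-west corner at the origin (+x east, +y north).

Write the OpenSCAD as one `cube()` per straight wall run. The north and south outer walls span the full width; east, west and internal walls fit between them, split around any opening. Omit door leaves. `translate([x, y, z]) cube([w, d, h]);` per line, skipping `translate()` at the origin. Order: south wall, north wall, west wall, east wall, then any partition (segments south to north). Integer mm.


cube([6000, 200, 2700]);
translate([0, 3800, 0]) cube([6000, 200, 2700]);
translate([0, 200, 0]) cube([200, 3600, 2700]);
translate([5800, 200, 0]) cube([200, 3600, 2700]);
translate([2000, 200, 0]) cube([200, 1500, 2700]);
translate([2000, 2700, 0]) cube([200, 1100, 2700]);


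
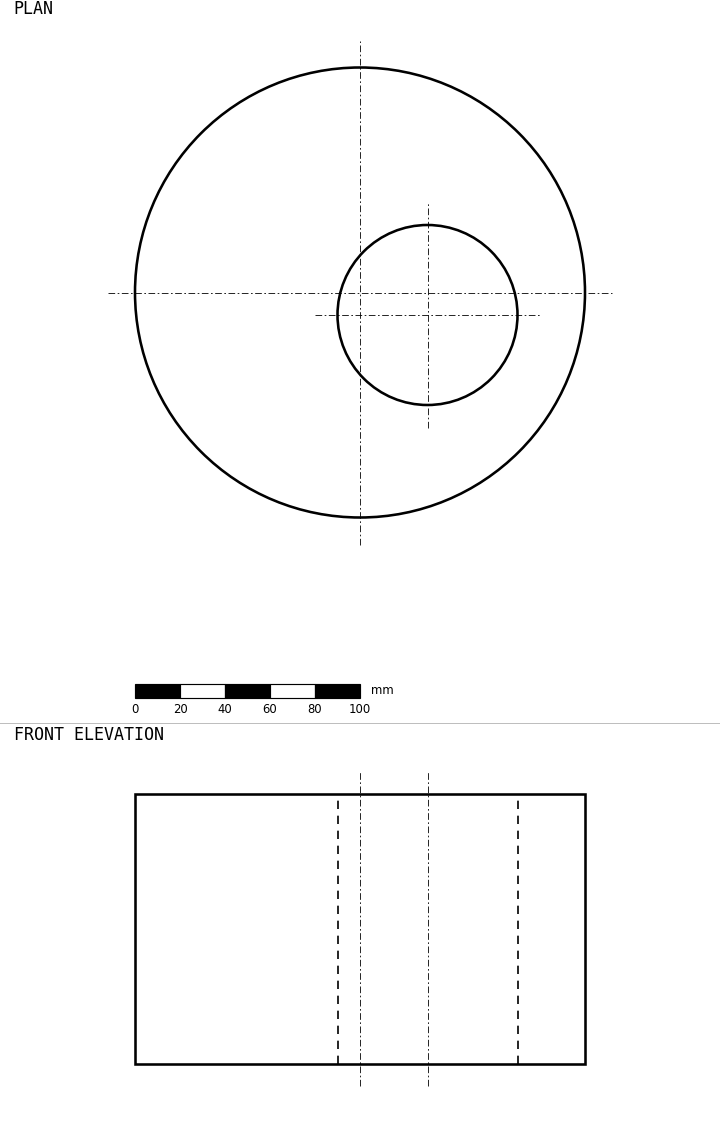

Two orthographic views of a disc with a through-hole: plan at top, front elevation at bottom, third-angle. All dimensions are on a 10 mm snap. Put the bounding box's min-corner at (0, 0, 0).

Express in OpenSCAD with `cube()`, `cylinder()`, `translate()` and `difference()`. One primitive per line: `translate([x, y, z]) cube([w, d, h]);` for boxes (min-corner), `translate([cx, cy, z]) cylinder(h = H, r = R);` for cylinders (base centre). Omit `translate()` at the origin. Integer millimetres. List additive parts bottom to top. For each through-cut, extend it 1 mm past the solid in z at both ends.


difference() {
  translate([100, 100, 0]) cylinder(h = 120, r = 100);
  translate([130, 90, -1]) cylinder(h = 122, r = 40);
}
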